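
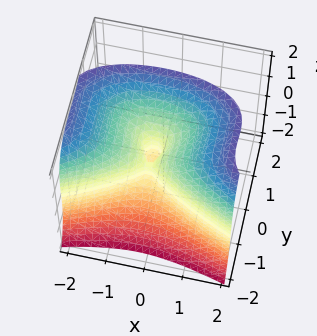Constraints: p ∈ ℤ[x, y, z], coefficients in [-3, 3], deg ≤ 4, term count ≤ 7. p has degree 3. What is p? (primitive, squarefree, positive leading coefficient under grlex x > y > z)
First, degree: a generic line meets the surface in up to 3 points, so deg p = 3.
Then, against the integer gridlines: it meets the y-axis at y = 0 (among the integer gridlines); it meets the x-axis at x = 0 (among the integer gridlines).
Finally, matching integer coefficients to the picture gives p.

3*y^3 - z^3 + 2*x^2 + 2*y^2 + x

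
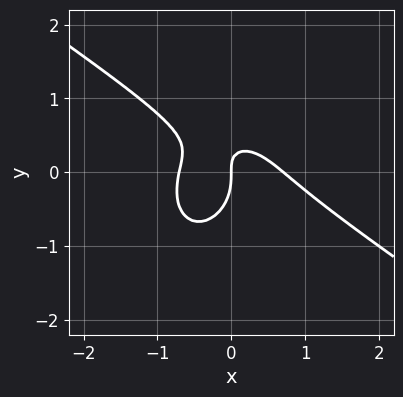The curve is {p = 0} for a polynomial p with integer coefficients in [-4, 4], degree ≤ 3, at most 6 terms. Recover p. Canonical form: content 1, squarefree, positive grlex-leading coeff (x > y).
deg p = 3.
From the visible intercepts: it crosses the x-axis at the gridline x = 0; it meets the y-axis at y = 0 (among the integer gridlines).
The integer polynomial consistent with all of this is the stated p.

2*x^3 + 2*x^2*y + 2*y^3 + 2*x*y - x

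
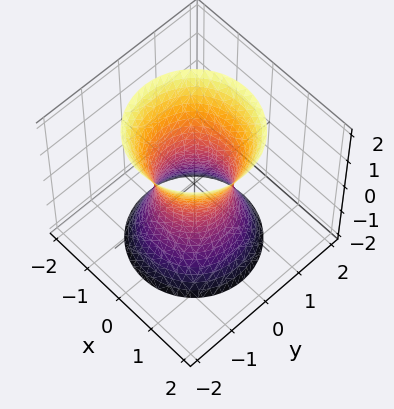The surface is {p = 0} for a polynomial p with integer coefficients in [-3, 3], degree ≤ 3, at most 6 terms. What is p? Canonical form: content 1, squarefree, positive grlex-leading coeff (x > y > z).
3*x^2 + 3*y^2 - z^2 - 2

1. The degree is 2 — an hourglass — one-sheet hyperboloid; a quadric.
2. Symmetries: it's symmetric under z → −z, forcing even powers of z; every cross-section ⟂ z is a circle, so x, y appear only via x² + y².
3. Against the integer gridlines: the surface avoids every integer z-axis point in the box; a circular section at z = 2 has radius between 1 and 2.
4. These observations pin down the coefficients.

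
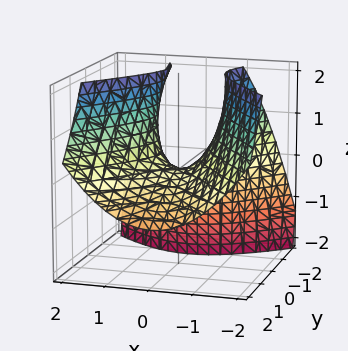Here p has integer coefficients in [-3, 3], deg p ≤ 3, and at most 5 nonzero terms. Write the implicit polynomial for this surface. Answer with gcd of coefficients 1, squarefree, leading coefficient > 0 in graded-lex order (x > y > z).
1. The degree is 2 — the shape is more complex than any degree-1 surface.
2. From the axis intercepts and sections: it meets the x-axis at x = 0 (among the integer gridlines); it crosses the z-axis at the gridline z = 0; it crosses the y-axis at the gridline y = 0.
3. Putting this together gives p.

3*x^2 - 2*y^2 - 3*y*z - 3*z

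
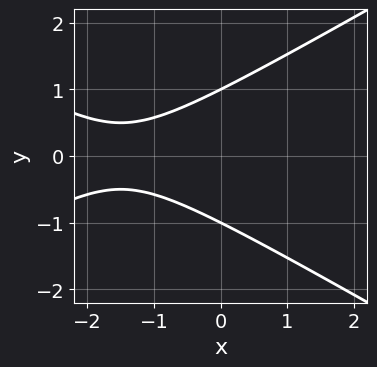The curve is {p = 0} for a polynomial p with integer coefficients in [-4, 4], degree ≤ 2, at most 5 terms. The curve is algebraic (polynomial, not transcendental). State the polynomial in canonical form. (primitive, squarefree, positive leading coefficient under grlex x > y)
x^2 - 3*y^2 + 3*x + 3

(a) Degree: a generic line meets the curve in up to 2 points, so deg p = 2.
(b) Symmetries: the y ↦ −y reflection is a symmetry, so y appears only in even powers.
(c) Observable constraints: it misses every integer gridline on the x-axis; the y-axis gridline crossings are at y ∈ {-1, 1}.
(d) These observations pin down the coefficients.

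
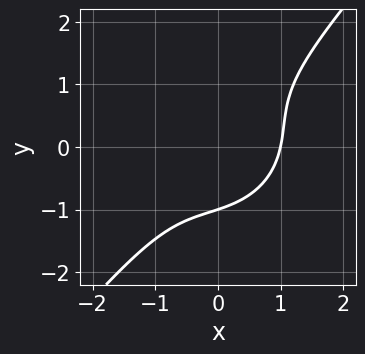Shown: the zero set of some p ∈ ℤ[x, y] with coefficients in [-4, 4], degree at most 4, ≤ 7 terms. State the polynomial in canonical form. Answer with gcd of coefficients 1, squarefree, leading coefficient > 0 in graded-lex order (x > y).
3*x^3 - 2*x^2*y + 3*x*y^2 - 3*y^3 - 3

1. deg p = 3. The shape is more complex than any degree-2 curve.
2. Reading off the gridlines: it crosses the x-axis at the gridline x = 1; it meets the y-axis at y = -1 (among the integer gridlines).
3. Solving for integer coefficients yields p as stated.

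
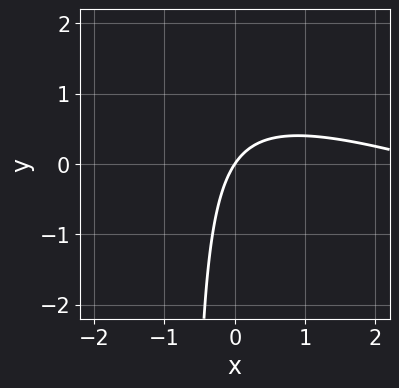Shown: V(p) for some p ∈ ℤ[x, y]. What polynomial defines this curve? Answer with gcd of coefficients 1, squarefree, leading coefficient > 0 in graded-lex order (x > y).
(a) Degree: no degree-1 curve has this shape, so deg p = 2.
(b) Observable constraints: it crosses the x-axis at the gridline x = 0; it meets the y-axis at y = 0 (among the integer gridlines).
(c) Together with the visible shape, these determine p as stated.

x^2 + 3*x*y - 3*x + 2*y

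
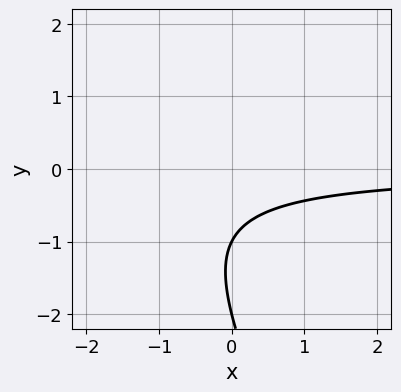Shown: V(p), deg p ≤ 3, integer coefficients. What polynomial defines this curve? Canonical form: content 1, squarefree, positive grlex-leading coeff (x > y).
First, the degree is 2 — a generic line meets the curve in up to 2 points.
Then, against the integer gridlines: the curve avoids every integer x-axis point in the box; among the integer gridlines, it crosses the y-axis at y ∈ {-2, -1}.
Finally, assembling these constraints gives the stated polynomial.

2*x*y + y^2 + 3*y + 2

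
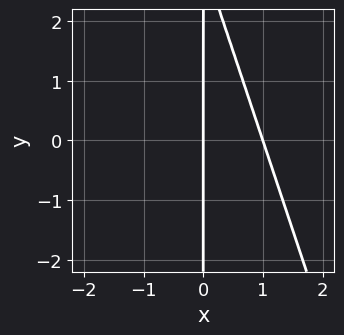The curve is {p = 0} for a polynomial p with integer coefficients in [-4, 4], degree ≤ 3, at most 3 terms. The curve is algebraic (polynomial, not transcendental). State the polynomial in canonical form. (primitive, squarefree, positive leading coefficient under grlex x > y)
(a) Degree: the shape is more complex than any degree-1 curve, so deg p = 2.
(b) Against the integer gridlines: among the integer gridlines, it crosses the x-axis at x ∈ {0, 1}; the visible y-axis segment lies entirely on the curve.
(c) Putting this together gives p.

3*x^2 + x*y - 3*x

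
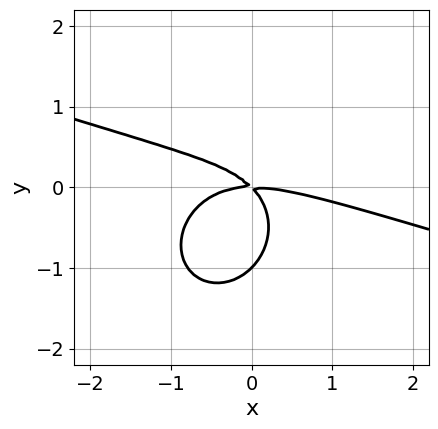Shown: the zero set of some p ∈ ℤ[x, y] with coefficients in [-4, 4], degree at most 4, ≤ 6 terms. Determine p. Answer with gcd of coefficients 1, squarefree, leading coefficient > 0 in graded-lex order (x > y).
First, degree: a generic line meets the curve in up to 3 points, so deg p = 3.
Next, from the visible intercepts: it meets the x-axis at x = 0 (among the integer gridlines); among the integer gridlines, it crosses the y-axis at y ∈ {-1, 0}.
Finally, solving for integer coefficients yields p as stated.

x^3 + 3*x^2*y + 3*y^3 + 3*x*y + 3*y^2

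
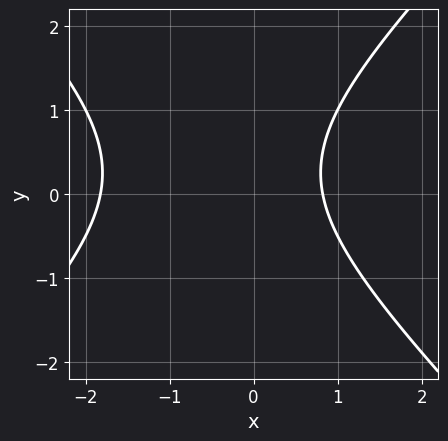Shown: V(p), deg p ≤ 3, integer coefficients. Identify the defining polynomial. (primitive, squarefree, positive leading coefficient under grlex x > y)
First, degree: no degree-1 curve has this shape, so deg p = 2.
Next, from the axis intercepts and sections: the curve avoids every integer y-axis point in the box.
Finally, assembling these constraints gives the stated polynomial.

2*x^2 - 2*y^2 + 2*x + y - 3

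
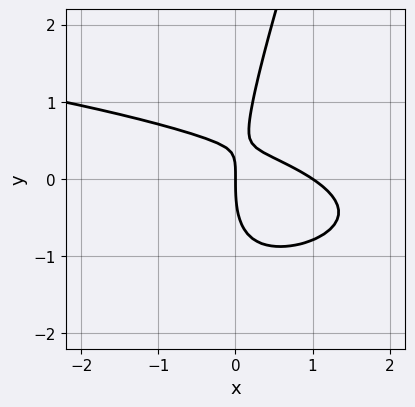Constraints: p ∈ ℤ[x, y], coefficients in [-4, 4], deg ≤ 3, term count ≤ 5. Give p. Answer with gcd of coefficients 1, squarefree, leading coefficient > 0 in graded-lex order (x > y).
1. Degree: no degree-2 curve has this shape, so deg p = 3.
2. Against the integer gridlines: one y-axis crossing is at y = 0; among the integer gridlines, it crosses the x-axis at x ∈ {0, 1}.
3. These observations pin down the coefficients.

3*x*y^2 - y^3 + 2*x^2 + 3*x*y - 2*x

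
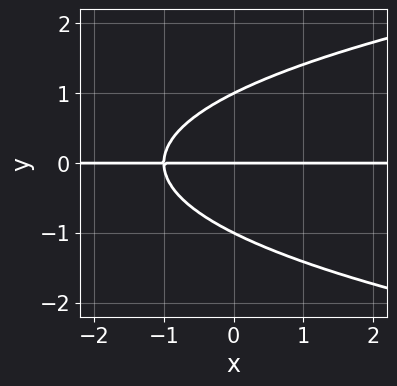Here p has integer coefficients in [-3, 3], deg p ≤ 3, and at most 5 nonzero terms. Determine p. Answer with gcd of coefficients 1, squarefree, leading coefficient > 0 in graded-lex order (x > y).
(a) The degree is 3 — a generic line meets the curve in up to 3 points.
(b) From the visible intercepts: the y-axis gridline crossings are at y ∈ {-1, 0, 1}; every point of the x-axis in the box is on the curve.
(c) Assembling these constraints gives the stated polynomial.

y^3 - x*y - y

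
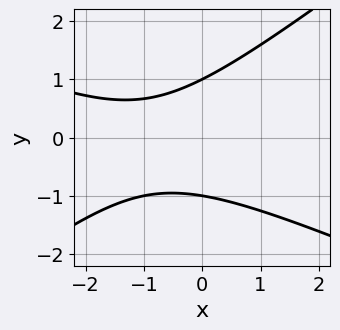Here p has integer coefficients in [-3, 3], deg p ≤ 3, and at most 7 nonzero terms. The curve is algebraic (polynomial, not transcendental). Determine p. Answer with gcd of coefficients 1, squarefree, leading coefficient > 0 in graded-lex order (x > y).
First, deg p = 2.
Then, against the integer gridlines: the y-axis gridline crossings are at y ∈ {-1, 1}; it misses every integer gridline on the x-axis.
Finally, these observations pin down the coefficients.

x^2 + x*y - 3*y^2 + 2*x + 3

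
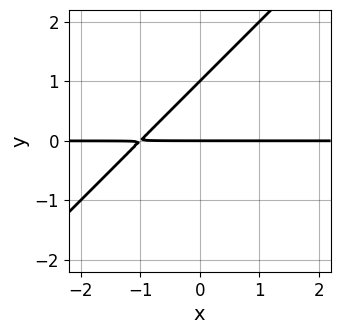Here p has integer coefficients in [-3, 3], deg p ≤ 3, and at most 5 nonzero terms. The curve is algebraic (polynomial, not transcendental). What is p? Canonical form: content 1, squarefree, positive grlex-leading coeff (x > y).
x*y - y^2 + y

(a) The degree is 2 — a generic line meets the curve in up to 2 points.
(b) From the visible intercepts: the visible x-axis segment lies entirely on the curve; the y-axis gridline crossings are at y ∈ {0, 1}.
(c) Matching integer coefficients to the picture gives p.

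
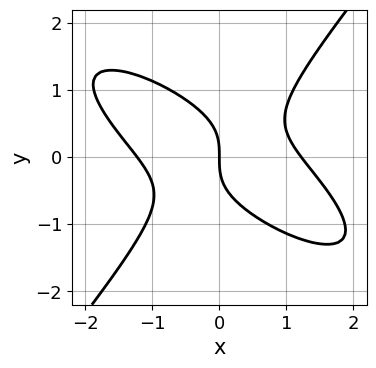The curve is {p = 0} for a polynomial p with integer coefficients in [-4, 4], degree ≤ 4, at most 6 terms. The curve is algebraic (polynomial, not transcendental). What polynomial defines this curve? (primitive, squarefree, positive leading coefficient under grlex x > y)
1. Degree: the shape is more complex than any degree-2 curve, so deg p = 3.
2. Observable constraints: one y-axis crossing is at y = 0; it meets the x-axis at x = 0 (among the integer gridlines).
3. The integer polynomial consistent with all of this is the stated p.

2*x^3 + 3*x^2*y - 3*y^3 - 3*x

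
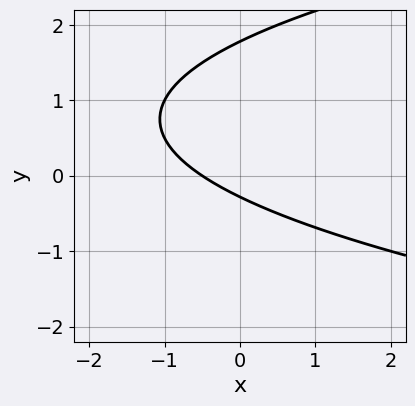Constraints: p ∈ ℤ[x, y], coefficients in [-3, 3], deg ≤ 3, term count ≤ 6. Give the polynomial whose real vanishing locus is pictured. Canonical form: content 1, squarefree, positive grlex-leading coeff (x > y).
2*y^2 - 2*x - 3*y - 1

1. Degree: no degree-1 curve has this shape, so deg p = 2.
2. Putting this together gives p.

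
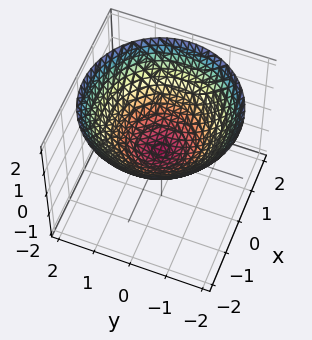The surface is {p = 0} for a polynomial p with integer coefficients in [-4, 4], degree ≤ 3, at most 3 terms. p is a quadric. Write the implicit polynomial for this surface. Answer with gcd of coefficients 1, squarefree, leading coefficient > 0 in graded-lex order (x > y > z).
x^2 + y^2 - 2*z

1. The degree is 2 — a paraboloid; a quadric.
2. Symmetry: the z-axis is an axis of rotation, so x and y enter only as x² + y².
3. Reading off the gridlines: one z-axis crossing is at z = 0; it meets the x-axis at x = 0 (among the integer gridlines).
4. Putting this together gives p.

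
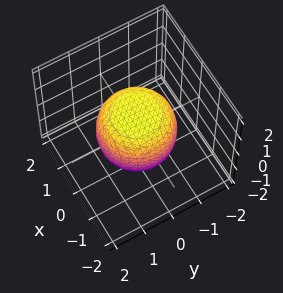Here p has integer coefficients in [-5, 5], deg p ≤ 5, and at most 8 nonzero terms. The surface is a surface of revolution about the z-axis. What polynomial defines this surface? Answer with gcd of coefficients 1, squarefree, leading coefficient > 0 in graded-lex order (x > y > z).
2*x^4 + 4*x^2*y^2 + 2*y^4 - x^2 - y^2 + 3*z^2 - 3

(a) Degree: a generic line meets the surface in up to 4 points, so deg p = 4.
(b) By symmetry, the surface is invariant under rotation about z: p = q(x² + y², z).
(c) Against the integer gridlines: the z-axis gridline crossings are at z ∈ {-1, 1}; a circular section at z = 0 has radius between 1 and 2.
(d) Putting this together gives p.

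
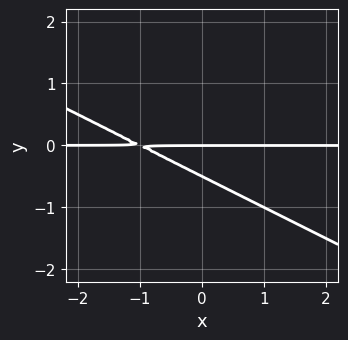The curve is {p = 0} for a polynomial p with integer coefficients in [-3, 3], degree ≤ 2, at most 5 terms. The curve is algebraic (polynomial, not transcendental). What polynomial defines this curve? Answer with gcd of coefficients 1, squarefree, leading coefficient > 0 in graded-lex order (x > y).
First, degree: the shape is more complex than any degree-1 curve, so deg p = 2.
Then, from the visible intercepts: every point of the x-axis in the box is on the curve; it meets the y-axis at y = 0 (among the integer gridlines).
Finally, the integer polynomial consistent with all of this is the stated p.

x*y + 2*y^2 + y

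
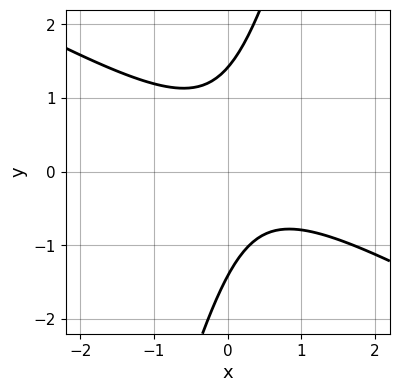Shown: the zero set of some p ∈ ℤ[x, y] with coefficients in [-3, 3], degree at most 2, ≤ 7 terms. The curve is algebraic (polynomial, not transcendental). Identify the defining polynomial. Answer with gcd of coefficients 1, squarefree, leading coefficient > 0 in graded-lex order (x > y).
(a) deg p = 2. A generic line meets the curve in up to 2 points.
(b) Against the integer gridlines: no x-intercept at any integer in the box.
(c) Fitting integer coefficients to these (and the overall shape) gives p.

2*x^2 + 3*x*y - y^2 - x + 2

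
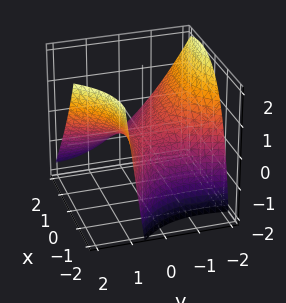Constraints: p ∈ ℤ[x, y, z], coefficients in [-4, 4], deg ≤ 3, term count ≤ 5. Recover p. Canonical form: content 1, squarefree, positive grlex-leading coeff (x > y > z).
x^2 + 2*x*y + x*z - y^2 + 3*z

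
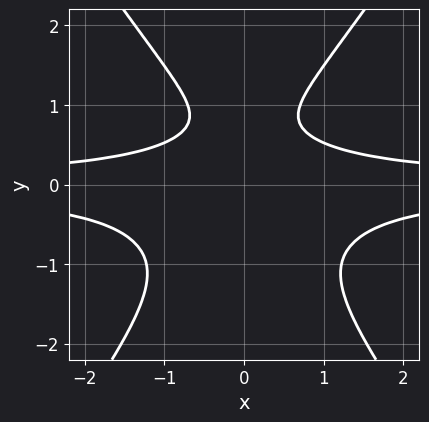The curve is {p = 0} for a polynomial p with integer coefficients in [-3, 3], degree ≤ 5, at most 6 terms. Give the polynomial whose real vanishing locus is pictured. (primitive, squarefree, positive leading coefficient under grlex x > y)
deg p = 4. A generic line meets the curve in up to 4 points.
Symmetries: the x ↦ −x reflection is a symmetry, so x appears only in even powers.
Reading off the gridlines: it misses every integer gridline on the x-axis; the curve avoids every integer y-axis point in the box.
Together with the visible shape, these determine p as stated.

2*x^2*y^2 - y^4 + y - 1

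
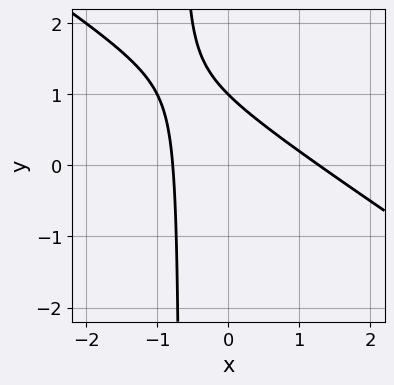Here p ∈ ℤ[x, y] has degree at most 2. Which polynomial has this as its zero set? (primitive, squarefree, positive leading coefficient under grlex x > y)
1. deg p = 2. A generic line meets the curve in up to 2 points.
2. Observable constraints: it crosses the y-axis at the gridline y = 1.
3. Matching integer coefficients to the picture gives p.

2*x^2 + 3*x*y - x + 2*y - 2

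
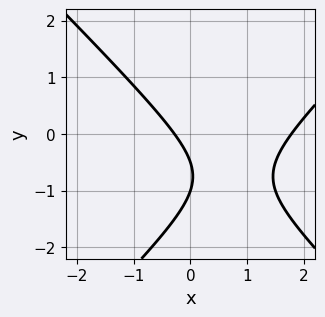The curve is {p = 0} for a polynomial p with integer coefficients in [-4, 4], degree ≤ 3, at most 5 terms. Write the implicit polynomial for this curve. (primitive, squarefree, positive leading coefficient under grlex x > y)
Degree: a generic line meets the curve in up to 2 points, so deg p = 2.
From the visible intercepts: one y-axis crossing is at y = -1.
Putting this together gives p.

2*x^2 - 2*y^2 - 3*x - 3*y - 1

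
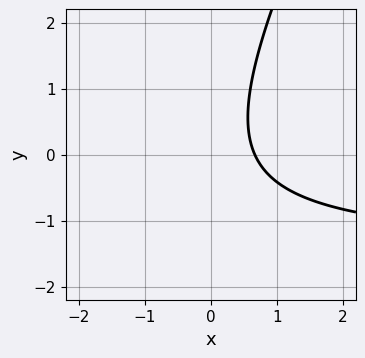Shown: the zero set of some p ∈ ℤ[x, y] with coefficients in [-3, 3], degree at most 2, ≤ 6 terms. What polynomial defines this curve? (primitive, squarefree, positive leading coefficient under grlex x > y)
2*x*y - y^2 + 3*x - 2

Degree: a generic line meets the curve in up to 2 points, so deg p = 2.
Observable constraints: the curve avoids every integer y-axis point in the box.
Matching integer coefficients to the picture gives p.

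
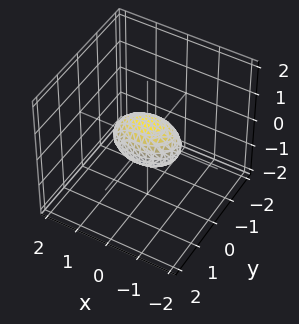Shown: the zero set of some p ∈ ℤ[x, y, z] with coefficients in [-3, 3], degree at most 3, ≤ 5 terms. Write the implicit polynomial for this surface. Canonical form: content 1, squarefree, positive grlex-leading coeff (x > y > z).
Degree: a closed, bounded, convex surface; a quadric, so deg p = 2.
Symmetries: the y ↦ −y reflection is a symmetry, so y appears only in even powers; the x ↦ −x reflection is a symmetry, so x appears only in even powers; it's symmetric under z → −z, forcing even powers of z.
Checking where it meets the axes: among the integer gridlines, it crosses the x-axis at x ∈ {-1, 1}.
Matching integer coefficients to the picture gives p.

x^2 + 2*y^2 + 2*z^2 - 1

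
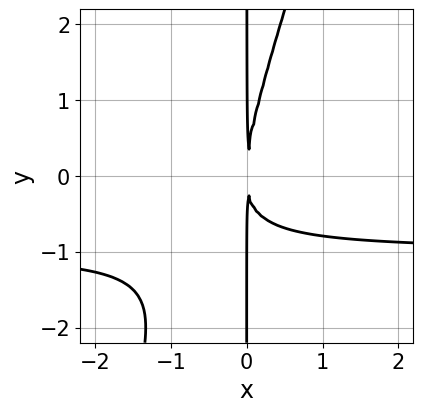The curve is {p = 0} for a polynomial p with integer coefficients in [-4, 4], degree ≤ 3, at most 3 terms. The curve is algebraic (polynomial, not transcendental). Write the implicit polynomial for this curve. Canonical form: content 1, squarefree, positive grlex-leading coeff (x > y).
3*x^2*y - x*y^2 + 3*x^2

(a) The degree is 3 — no degree-2 curve has this shape.
(b) From the axis intercepts and sections: every point of the y-axis in the box is on the curve.
(c) Fitting integer coefficients to these (and the overall shape) gives p.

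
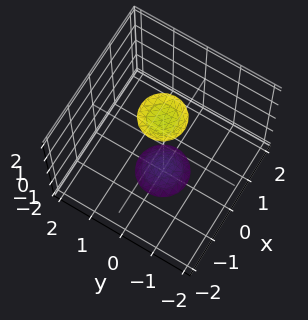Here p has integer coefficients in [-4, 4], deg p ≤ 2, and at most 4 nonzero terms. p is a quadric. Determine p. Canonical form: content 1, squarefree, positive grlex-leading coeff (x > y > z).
3*x^2 + 3*y^2 - z^2 + 3

The picture has 2 separate pieces.
Degree: two sheets facing apart; a quadric, so deg p = 2.
Symmetry: the z-axis is an axis of rotation, so x and y enter only as x² + y²; the z ↦ −z reflection is a symmetry, so z appears only in even powers.
From the axis intercepts and sections: a circular section at z = 2 has radius between 0 and 1; the surface avoids every integer y-axis point in the box; no x-intercept at any integer in the box.
Putting this together gives p.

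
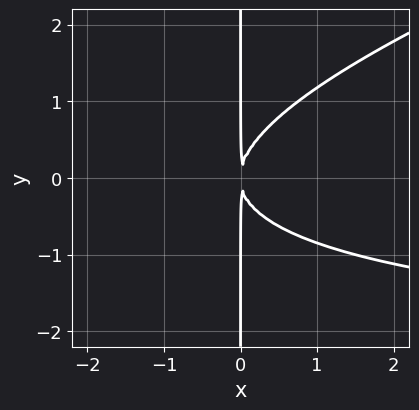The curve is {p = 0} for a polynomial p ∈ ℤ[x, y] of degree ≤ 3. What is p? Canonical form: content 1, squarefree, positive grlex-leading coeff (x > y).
1. deg p = 3. A generic line meets the curve in up to 3 points.
2. Reading off the gridlines: every point of the y-axis in the box is on the curve.
3. Together with the visible shape, these determine p as stated.

x^2*y - 3*x*y^2 + 3*x^2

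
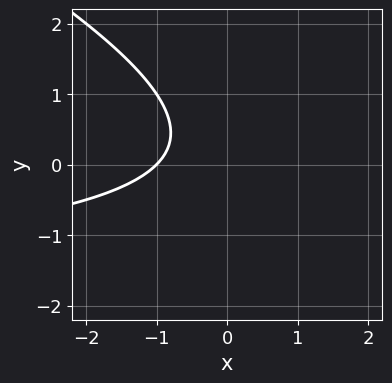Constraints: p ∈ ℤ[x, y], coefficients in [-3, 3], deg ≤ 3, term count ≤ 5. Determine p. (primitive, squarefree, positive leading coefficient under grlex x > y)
deg p = 2. No degree-1 curve has this shape.
Against the integer gridlines: the curve avoids every integer y-axis point in the box; it meets the x-axis at x = -1 (among the integer gridlines).
Solving for integer coefficients yields p as stated.

x*y + 2*y^2 + 2*x - y + 2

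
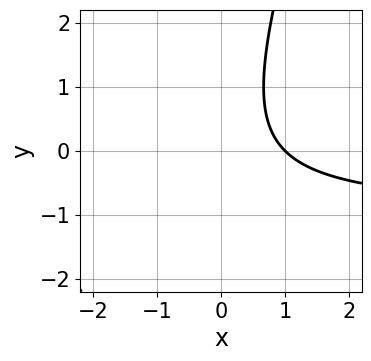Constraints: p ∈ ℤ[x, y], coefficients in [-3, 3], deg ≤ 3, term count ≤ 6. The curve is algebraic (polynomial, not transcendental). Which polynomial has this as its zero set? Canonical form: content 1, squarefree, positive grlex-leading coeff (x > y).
deg p = 2. A generic line meets the curve in up to 2 points.
Observable constraints: it misses every integer gridline on the y-axis; it meets the x-axis at x = 1 (among the integer gridlines).
Matching integer coefficients to the picture gives p.

3*x*y - y^2 + 3*x - 3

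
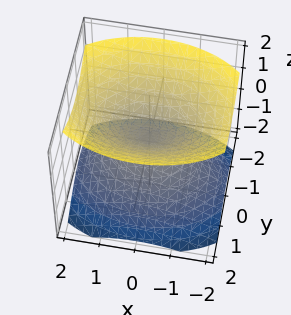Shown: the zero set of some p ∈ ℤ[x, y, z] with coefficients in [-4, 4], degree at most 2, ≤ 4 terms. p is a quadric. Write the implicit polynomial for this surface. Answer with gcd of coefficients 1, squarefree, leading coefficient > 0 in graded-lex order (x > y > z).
x^2 + 2*y^2 - 2*z^2

First, I count 2 distinct pieces. Treating them together as one polynomial.
Next, the degree is 2 — two nappes meeting at a single point; a quadric.
Next, symmetries: the x ↦ −x reflection is a symmetry, so x appears only in even powers; it's symmetric under y → −y, forcing even powers of y; it's symmetric under z → −z, forcing even powers of z.
Then, from the axis intercepts and sections: it meets the z-axis at z = 0 (among the integer gridlines); one x-axis crossing is at x = 0.
Finally, solving for integer coefficients yields p as stated.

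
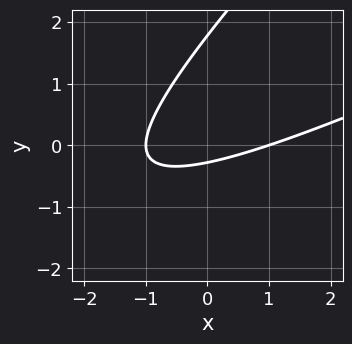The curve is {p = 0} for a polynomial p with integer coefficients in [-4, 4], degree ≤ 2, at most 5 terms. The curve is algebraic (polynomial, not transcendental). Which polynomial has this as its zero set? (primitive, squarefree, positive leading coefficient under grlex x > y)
x^2 - 3*x*y + 2*y^2 - 3*y - 1

(a) deg p = 2.
(b) Against the integer gridlines: among the integer gridlines, it crosses the x-axis at x ∈ {-1, 1}.
(c) The integer polynomial consistent with all of this is the stated p.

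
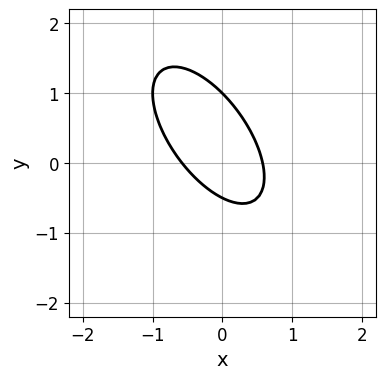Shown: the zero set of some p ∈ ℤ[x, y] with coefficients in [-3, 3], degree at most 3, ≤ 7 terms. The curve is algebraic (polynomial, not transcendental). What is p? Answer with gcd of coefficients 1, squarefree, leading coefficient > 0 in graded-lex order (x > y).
1. deg p = 2. No degree-1 curve has this shape.
2. From the axis intercepts and sections: it crosses the y-axis at the gridline y = 1.
3. The integer polynomial consistent with all of this is the stated p.

3*x^2 + 3*x*y + 2*y^2 - y - 1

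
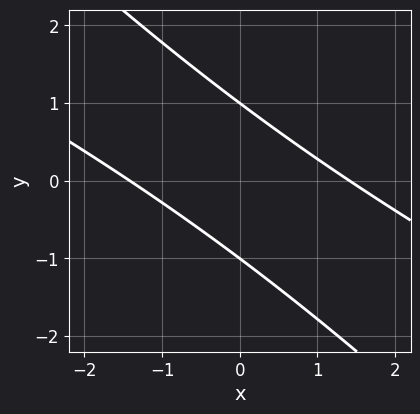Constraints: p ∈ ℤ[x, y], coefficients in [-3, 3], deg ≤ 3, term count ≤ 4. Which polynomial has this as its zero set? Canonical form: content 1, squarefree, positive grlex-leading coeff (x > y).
x^2 + 3*x*y + 2*y^2 - 2

First, degree: the shape is more complex than any degree-1 curve, so deg p = 2.
Next, observable constraints: among the integer gridlines, it crosses the y-axis at y ∈ {-1, 1}.
Finally, putting this together gives p.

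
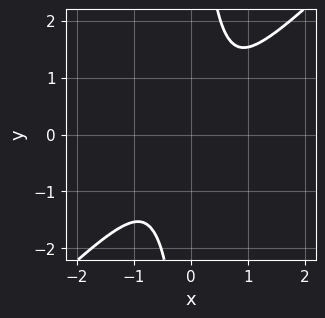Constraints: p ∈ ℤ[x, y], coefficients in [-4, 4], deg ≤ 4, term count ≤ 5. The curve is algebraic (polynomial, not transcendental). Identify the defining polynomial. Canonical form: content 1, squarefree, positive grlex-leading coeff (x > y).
x^4 + x^3*y - 2*x*y^3 + 2*y^2

First, degree: a generic line meets the curve in up to 4 points, so deg p = 4.
Finally, the integer polynomial consistent with all of this is the stated p.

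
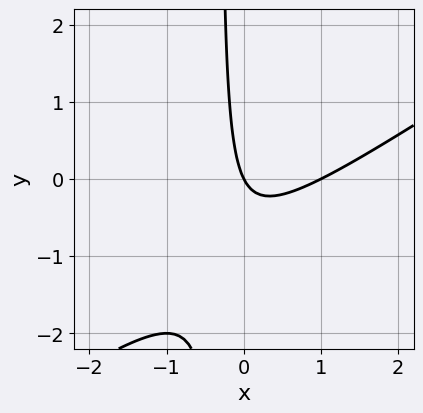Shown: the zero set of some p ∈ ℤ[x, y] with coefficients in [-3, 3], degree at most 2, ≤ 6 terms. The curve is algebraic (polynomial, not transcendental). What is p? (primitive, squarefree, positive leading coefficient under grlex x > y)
Degree: the shape is more complex than any degree-1 curve, so deg p = 2.
Reading off the gridlines: among the integer gridlines, it crosses the x-axis at x ∈ {0, 1}; it crosses the y-axis at the gridline y = 0.
Solving for integer coefficients yields p as stated.

2*x^2 - 3*x*y - 2*x - y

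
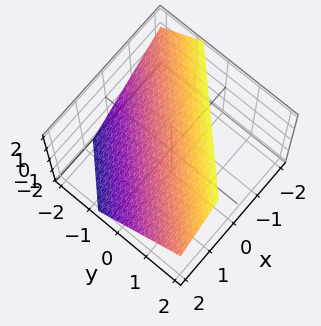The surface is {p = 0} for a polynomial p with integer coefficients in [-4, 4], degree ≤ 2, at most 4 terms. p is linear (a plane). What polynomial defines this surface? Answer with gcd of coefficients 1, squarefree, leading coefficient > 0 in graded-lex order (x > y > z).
3*x - 3*y + 3*z - 2

deg p = 1. Every cross-section is a straight line — this is a plane.
Matching integer coefficients to the picture gives p.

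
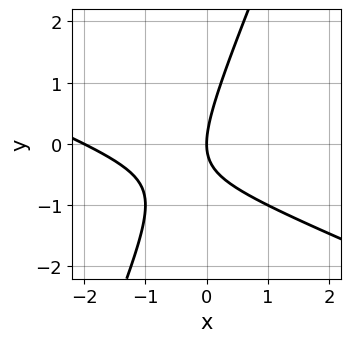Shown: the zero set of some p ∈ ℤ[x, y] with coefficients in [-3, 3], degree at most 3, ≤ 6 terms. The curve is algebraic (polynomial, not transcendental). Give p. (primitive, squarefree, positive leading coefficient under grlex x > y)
x^2 + 2*x*y - y^2 + 2*x

(a) The degree is 2 — the shape is more complex than any degree-1 curve.
(b) Checking where it meets the axes: it meets the y-axis at y = 0 (among the integer gridlines); among the integer gridlines, it crosses the x-axis at x ∈ {-2, 0}.
(c) Putting this together gives p.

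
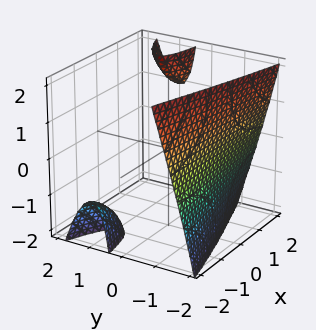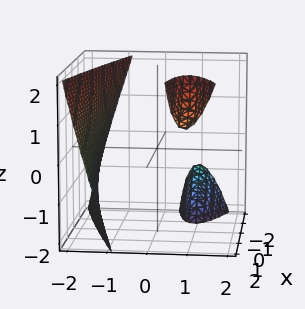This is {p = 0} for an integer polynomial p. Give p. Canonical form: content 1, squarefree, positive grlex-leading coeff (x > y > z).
1. The picture has 3 separate pieces.
2. Degree: no degree-2 surface has this shape, so deg p = 3.
3. Against the integer gridlines: the surface avoids every integer x-axis point in the box; no z-intercept at any integer in the box.
4. Fitting integer coefficients to these (and the overall shape) gives p.

x*y*z - 2*y^3 + 3*y - 3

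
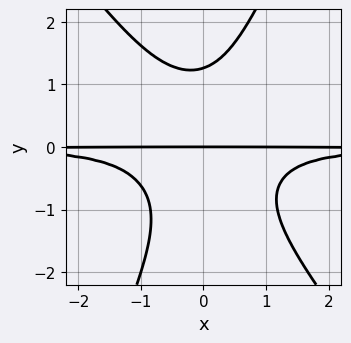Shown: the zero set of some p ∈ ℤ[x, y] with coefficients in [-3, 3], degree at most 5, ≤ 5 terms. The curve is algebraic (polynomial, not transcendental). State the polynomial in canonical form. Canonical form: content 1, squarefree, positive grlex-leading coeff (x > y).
3*x^2*y^2 + x*y^3 - y^4 + 2*y

1. deg p = 4.
2. Checking where it meets the axes: it crosses the y-axis at the gridline y = 0; the visible x-axis segment lies entirely on the curve.
3. Together with the visible shape, these determine p as stated.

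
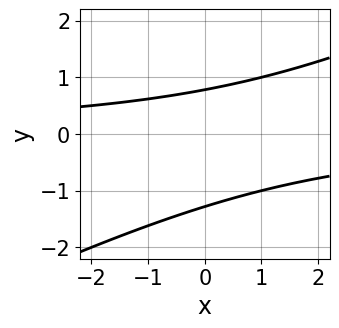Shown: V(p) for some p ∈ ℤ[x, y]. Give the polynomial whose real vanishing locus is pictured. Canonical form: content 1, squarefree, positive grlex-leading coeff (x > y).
x*y - 2*y^2 - y + 2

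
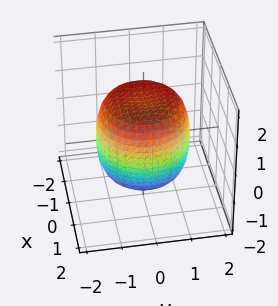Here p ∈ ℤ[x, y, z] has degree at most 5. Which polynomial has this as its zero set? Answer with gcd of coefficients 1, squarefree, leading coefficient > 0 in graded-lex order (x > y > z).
2*x^4 + 4*x^2*y^2 + 2*y^4 - 2*x^2 - 2*y^2 + 2*z^2 - 3

First, degree: no degree-3 surface has this shape, so deg p = 4.
Then, symmetries: the z-axis is an axis of rotation, so x and y enter only as x² + y².
Then, checking where it meets the axes: a circular section at z = 0 has radius between 1 and 2.
Finally, these observations pin down the coefficients.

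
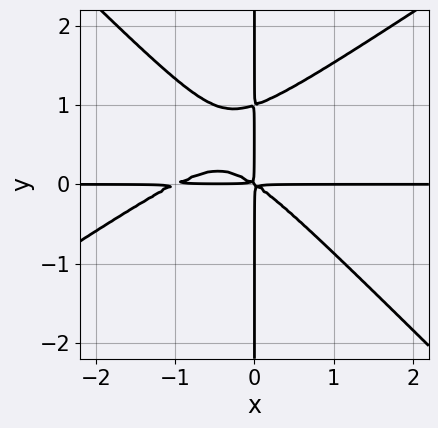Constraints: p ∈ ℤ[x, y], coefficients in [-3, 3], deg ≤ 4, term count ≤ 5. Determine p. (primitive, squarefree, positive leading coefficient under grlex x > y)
1. deg p = 4. The shape is more complex than any degree-3 curve.
2. From the visible intercepts: every point of the x-axis in the box is on the curve; every point of the y-axis in the box is on the curve.
3. Solving for integer coefficients yields p as stated.

2*x^3*y - x^2*y^2 - 3*x*y^3 + 2*x^2*y + 3*x*y^2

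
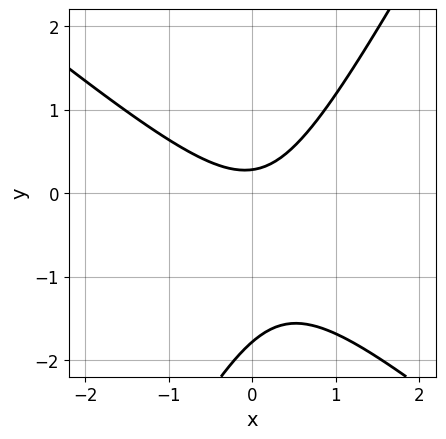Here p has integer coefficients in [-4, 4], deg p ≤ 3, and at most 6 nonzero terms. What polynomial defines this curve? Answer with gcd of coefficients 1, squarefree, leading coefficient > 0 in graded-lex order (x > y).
3*x^2 + 2*x*y - 2*y^2 - 3*y + 1

First, degree: the shape is more complex than any degree-1 curve, so deg p = 2.
Then, from the axis intercepts and sections: the curve avoids every integer x-axis point in the box.
Finally, assembling these constraints gives the stated polynomial.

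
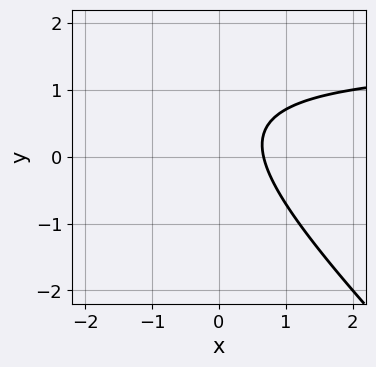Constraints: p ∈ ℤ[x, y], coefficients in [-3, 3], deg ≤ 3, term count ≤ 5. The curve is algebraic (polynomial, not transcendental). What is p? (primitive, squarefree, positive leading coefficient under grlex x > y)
First, the degree is 2 — the shape is more complex than any degree-1 curve.
Next, checking where it meets the axes: the curve avoids every integer y-axis point in the box.
Finally, the integer polynomial consistent with all of this is the stated p.

2*x*y + 2*y^2 - 3*x - 2*y + 2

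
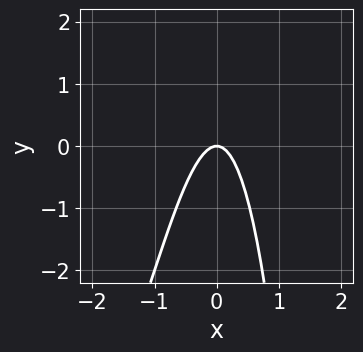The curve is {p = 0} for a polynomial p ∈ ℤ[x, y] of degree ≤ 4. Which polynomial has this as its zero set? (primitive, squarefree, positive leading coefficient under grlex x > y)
x^3 + 3*x^2 + y

deg p = 3. The shape is more complex than any degree-2 curve.
From the axis intercepts and sections: one y-axis crossing is at y = 0; it crosses the x-axis at the gridline x = 0.
These observations pin down the coefficients.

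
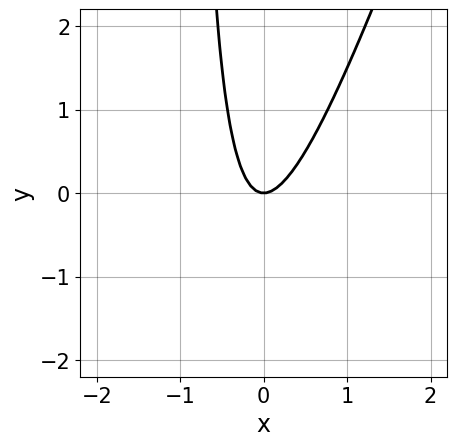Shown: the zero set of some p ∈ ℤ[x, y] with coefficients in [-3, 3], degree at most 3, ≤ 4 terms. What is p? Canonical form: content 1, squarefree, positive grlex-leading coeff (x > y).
1. deg p = 2. The shape is more complex than any degree-1 curve.
2. Against the integer gridlines: one x-axis crossing is at x = 0; one y-axis crossing is at y = 0.
3. The integer polynomial consistent with all of this is the stated p.

3*x^2 - x*y - y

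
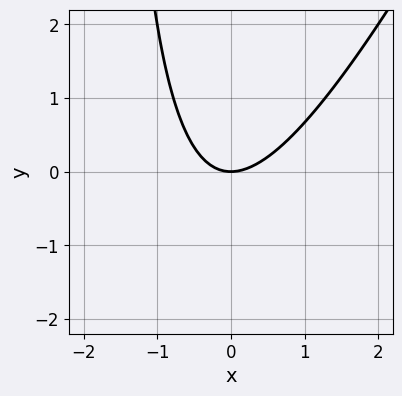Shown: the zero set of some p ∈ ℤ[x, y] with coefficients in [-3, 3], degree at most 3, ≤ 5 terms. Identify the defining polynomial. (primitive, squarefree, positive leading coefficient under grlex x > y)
(a) Degree: the shape is more complex than any degree-1 curve, so deg p = 2.
(b) Against the integer gridlines: it crosses the x-axis at the gridline x = 0; one y-axis crossing is at y = 0.
(c) Assembling these constraints gives the stated polynomial.

2*x^2 - x*y - 2*y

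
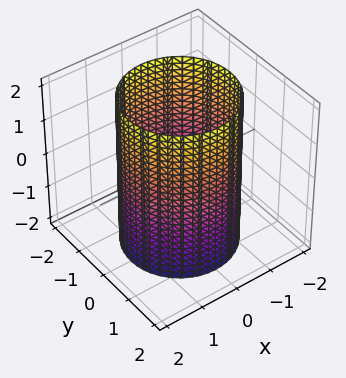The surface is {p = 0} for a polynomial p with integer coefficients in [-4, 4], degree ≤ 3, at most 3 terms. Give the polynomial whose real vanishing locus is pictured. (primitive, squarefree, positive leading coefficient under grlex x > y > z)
x^2 + y^2 - 2

Degree: a cylinder; a quadric, so deg p = 2.
Symmetries: rotational symmetry about the z-axis ⇒ p depends on x, y only through x² + y²; mirror symmetry z ↦ −z ⇒ only even powers of z.
Observable constraints: it misses every integer gridline on the z-axis; a circular section at z = 2 has radius between 1 and 2.
Solving for integer coefficients yields p as stated.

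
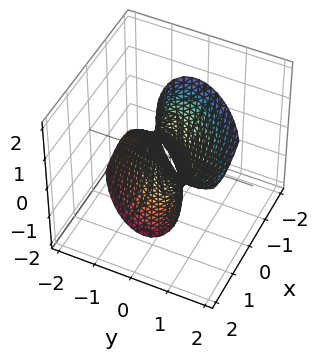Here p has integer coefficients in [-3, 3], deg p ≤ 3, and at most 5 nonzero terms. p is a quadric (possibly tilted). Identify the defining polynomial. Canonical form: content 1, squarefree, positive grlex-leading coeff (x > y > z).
Degree: no degree-1 surface has this shape, so deg p = 2.
Checking where it meets the axes: no z-intercept at any integer in the box.
Matching integer coefficients to the picture gives p.

2*x^2 - 3*x*y + 3*y^2 - 2*y*z - 1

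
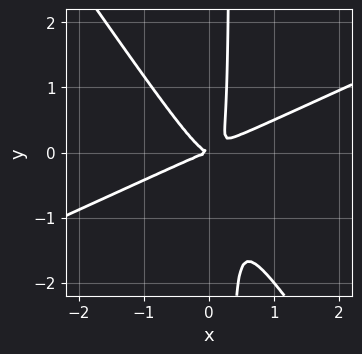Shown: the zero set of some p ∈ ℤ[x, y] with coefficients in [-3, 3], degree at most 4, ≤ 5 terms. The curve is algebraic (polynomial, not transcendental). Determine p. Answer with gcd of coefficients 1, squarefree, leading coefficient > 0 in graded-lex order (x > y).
2*x^3 - 3*x^2*y - 3*x*y^2 + y^2

1. Degree: no degree-2 curve has this shape, so deg p = 3.
2. Checking where it meets the axes: it meets the y-axis at y = 0 (among the integer gridlines); it meets the x-axis at x = 0 (among the integer gridlines).
3. Matching integer coefficients to the picture gives p.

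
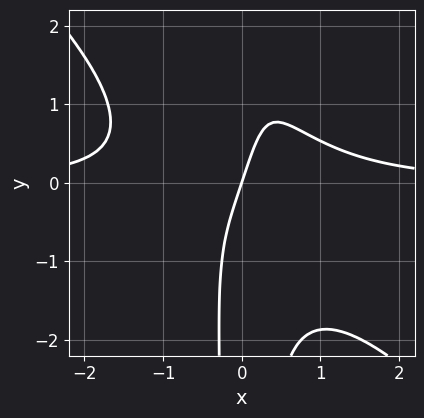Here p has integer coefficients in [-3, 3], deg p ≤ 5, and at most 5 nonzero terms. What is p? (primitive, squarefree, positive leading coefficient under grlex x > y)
(a) The degree is 4 — a generic line meets the curve in up to 4 points.
(b) Checking where it meets the axes: one y-axis crossing is at y = 0; it crosses the x-axis at the gridline x = 0.
(c) Solving for integer coefficients yields p as stated.

3*x^3*y + 3*x^2*y^2 - 3*x + y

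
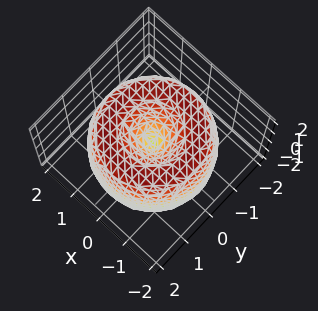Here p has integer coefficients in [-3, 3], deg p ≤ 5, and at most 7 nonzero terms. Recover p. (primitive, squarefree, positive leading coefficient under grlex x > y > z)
1. Degree: the shape is more complex than any degree-3 surface, so deg p = 4.
2. By symmetry, every cross-section ⟂ z is a circle, so x, y appear only via x² + y².
3. Checking where it meets the axes: it crosses the x-axis at the gridline x = 0; a circular section at z = -1 has radius between 0 and 1; it crosses the z-axis at the gridline z = 0.
4. Matching integer coefficients to the picture gives p.

x^4 + 2*x^2*y^2 + y^4 - 3*x^2 - 3*y^2 + z^2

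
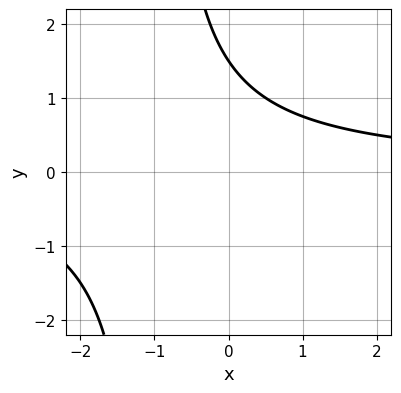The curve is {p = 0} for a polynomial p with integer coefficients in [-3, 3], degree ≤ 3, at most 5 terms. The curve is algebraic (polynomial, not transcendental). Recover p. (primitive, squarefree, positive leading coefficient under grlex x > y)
(a) deg p = 2. The shape is more complex than any degree-1 curve.
(b) Observable constraints: the curve avoids every integer x-axis point in the box.
(c) Fitting integer coefficients to these (and the overall shape) gives p.

2*x*y + 2*y - 3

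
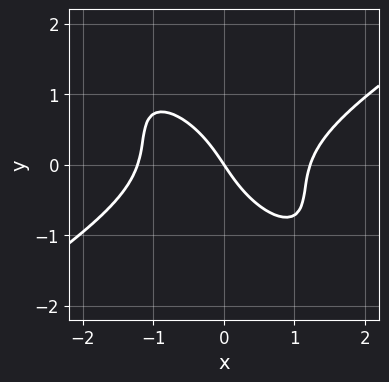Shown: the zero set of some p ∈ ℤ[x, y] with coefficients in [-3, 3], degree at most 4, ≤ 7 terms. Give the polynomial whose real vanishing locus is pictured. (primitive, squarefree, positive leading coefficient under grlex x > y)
1. Degree: no degree-2 curve has this shape, so deg p = 3.
2. Against the integer gridlines: one x-axis crossing is at x = 0; it meets the y-axis at y = 0 (among the integer gridlines).
3. Solving for integer coefficients yields p as stated.

2*x^3 - 3*x*y^2 - 3*y^3 - 3*x - 2*y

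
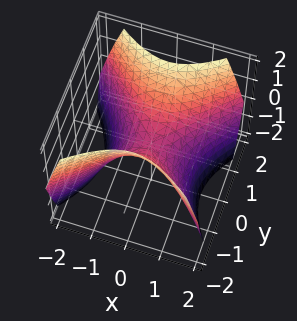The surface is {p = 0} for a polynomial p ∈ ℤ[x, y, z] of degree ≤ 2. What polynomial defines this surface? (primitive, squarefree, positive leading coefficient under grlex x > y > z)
1. The degree is 2 — a hyperbolic paraboloid; a quadric.
2. Symmetries: the y ↦ −y reflection is a symmetry, so y appears only in even powers; mirror symmetry x ↦ −x ⇒ only even powers of x.
3. From the axis intercepts and sections: one x-axis crossing is at x = 0; one y-axis crossing is at y = 0; one z-axis crossing is at z = 0.
4. Assembling these constraints gives the stated polynomial.

x^2 - y^2 + z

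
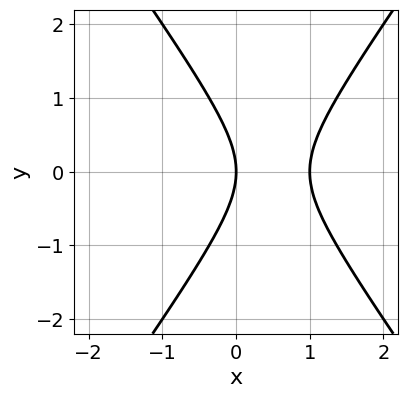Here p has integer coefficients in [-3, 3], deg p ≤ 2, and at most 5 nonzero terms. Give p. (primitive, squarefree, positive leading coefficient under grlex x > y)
2*x^2 - y^2 - 2*x

First, the degree is 2 — no degree-1 curve has this shape.
Then, symmetries: it's symmetric under y → −y, forcing even powers of y.
Next, from the axis intercepts and sections: one y-axis crossing is at y = 0; the x-axis gridline crossings are at x ∈ {0, 1}.
Finally, the integer polynomial consistent with all of this is the stated p.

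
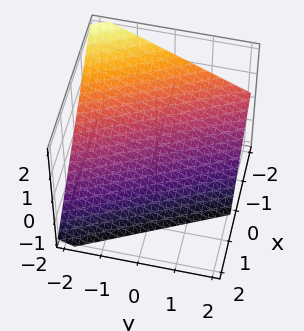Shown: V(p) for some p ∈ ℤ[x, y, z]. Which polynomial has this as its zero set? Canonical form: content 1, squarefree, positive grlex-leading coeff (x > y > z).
Degree: the surface is flat (a plane), so deg p = 1.
Against the integer gridlines: it meets the x-axis at x = -1 (among the integer gridlines); it meets the y-axis at y = -2 (among the integer gridlines); it crosses the z-axis at the gridline z = -1.
Solving for integer coefficients yields p as stated.

2*x + y + 2*z + 2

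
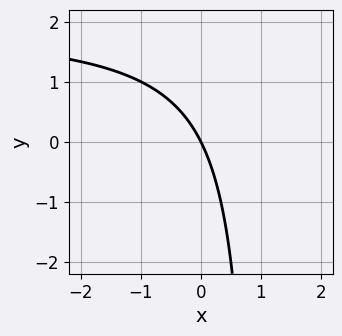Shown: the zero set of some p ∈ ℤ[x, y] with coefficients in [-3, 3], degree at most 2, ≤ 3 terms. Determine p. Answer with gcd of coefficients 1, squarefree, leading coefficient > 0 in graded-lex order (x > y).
First, deg p = 2. The shape is more complex than any degree-1 curve.
Then, from the visible intercepts: one x-axis crossing is at x = 0; one y-axis crossing is at y = 0.
Finally, these observations pin down the coefficients.

x*y - 2*x - y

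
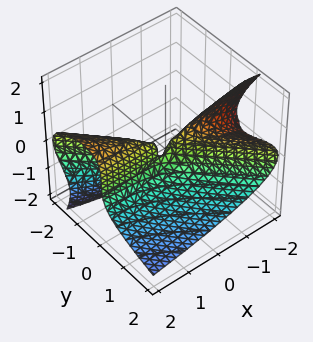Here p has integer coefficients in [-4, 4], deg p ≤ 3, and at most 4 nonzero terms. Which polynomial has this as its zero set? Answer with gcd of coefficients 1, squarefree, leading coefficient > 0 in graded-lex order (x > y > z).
3*y*z^2 - 2*z^3 - 3*x*y - 3*y^2

1. Degree: no degree-2 surface has this shape, so deg p = 3.
2. Observable constraints: the visible x-axis segment lies entirely on the surface; one y-axis crossing is at y = 0; one z-axis crossing is at z = 0.
3. Matching integer coefficients to the picture gives p.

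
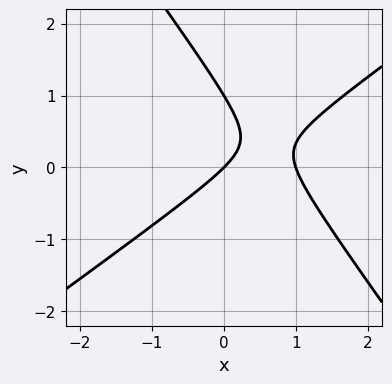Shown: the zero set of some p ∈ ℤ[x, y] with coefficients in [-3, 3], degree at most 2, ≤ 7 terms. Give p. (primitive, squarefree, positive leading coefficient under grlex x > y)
3*x^2 - 2*x*y - 3*y^2 - 3*x + 3*y

(a) The degree is 2 — the shape is more complex than any degree-1 curve.
(b) From the visible intercepts: the y-axis gridline crossings are at y ∈ {0, 1}; the x-axis gridline crossings are at x ∈ {0, 1}.
(c) These observations pin down the coefficients.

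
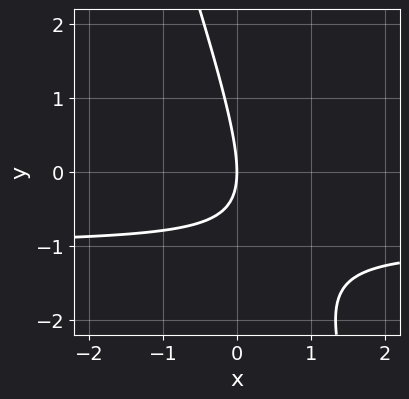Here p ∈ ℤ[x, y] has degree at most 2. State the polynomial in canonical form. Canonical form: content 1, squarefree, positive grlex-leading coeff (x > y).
First, degree: a generic line meets the curve in up to 2 points, so deg p = 2.
Next, checking where it meets the axes: it crosses the x-axis at the gridline x = 0; it meets the y-axis at y = 0 (among the integer gridlines).
Finally, putting this together gives p.

3*x*y + y^2 + 3*x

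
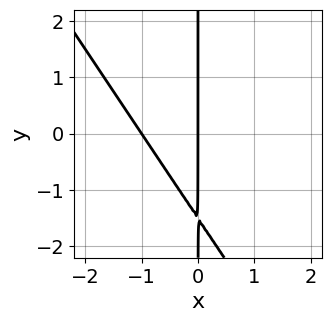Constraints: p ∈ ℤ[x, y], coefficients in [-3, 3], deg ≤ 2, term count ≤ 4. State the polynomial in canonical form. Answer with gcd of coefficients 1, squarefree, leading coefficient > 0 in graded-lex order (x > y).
3*x^2 + 2*x*y + 3*x

First, the degree is 2 — a generic line meets the curve in up to 2 points.
Then, from the axis intercepts and sections: the x-axis gridline crossings are at x ∈ {-1, 0}; every point of the y-axis in the box is on the curve.
Finally, fitting integer coefficients to these (and the overall shape) gives p.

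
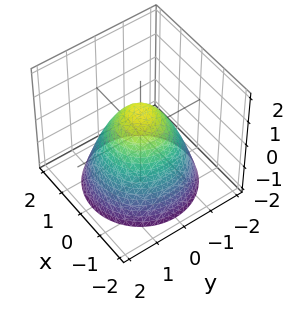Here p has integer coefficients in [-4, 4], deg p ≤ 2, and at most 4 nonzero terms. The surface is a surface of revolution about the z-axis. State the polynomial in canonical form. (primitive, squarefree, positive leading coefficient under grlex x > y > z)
Degree: no degree-1 surface has this shape, so deg p = 2.
By symmetry, every cross-section ⟂ z is a circle, so x, y appear only via x² + y².
Against the integer gridlines: the x-axis gridline crossings are at x ∈ {-1, 1}; a circular section at z = -1 has radius between 1 and 2.
Together with the visible shape, these determine p as stated. Check: (0, -1, 0) on the y-axis lies on the surface, and p(0, -1, 0) = 0. ✓

x^2 + y^2 + z - 1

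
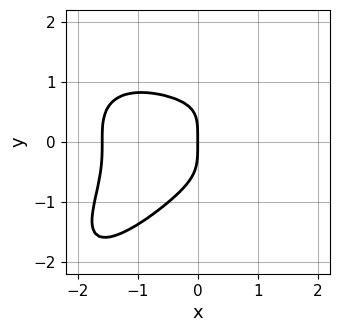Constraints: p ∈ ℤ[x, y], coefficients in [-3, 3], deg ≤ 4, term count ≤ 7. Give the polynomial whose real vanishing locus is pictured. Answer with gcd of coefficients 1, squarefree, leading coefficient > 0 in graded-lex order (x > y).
2*x^4 - 3*x*y^3 + 3*y^4 + 2*x^3 + 3*x

First, degree: no degree-3 curve has this shape, so deg p = 4.
Next, from the visible intercepts: it crosses the y-axis at the gridline y = 0; one x-axis crossing is at x = 0.
Finally, solving for integer coefficients yields p as stated.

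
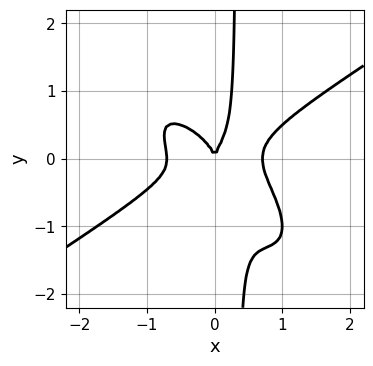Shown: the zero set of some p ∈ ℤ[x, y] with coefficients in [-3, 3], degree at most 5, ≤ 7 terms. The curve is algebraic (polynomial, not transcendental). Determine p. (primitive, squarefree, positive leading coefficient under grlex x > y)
The degree is 4 — no degree-3 curve has this shape.
From the visible intercepts: one y-axis crossing is at y = 0; it crosses the x-axis at the gridline x = 0.
Putting this together gives p.

2*x^4 - 3*x^2*y^2 - 3*x*y^3 + y^3 - x^2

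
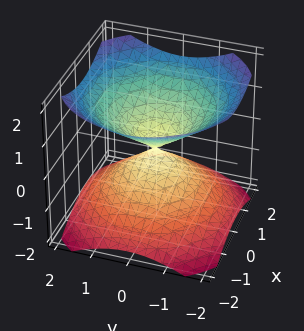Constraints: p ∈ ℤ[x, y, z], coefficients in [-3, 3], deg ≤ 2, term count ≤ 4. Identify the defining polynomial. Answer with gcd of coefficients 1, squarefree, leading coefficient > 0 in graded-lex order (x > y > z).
(a) I count 2 distinct pieces. They look like related sheets of one shape, so recover p as a whole.
(b) The degree is 2 — two nappes meeting at a single point; a quadric.
(c) By symmetry, the z-axis is an axis of rotation, so x and y enter only as x² + y²; it's symmetric under z → −z, forcing even powers of z.
(d) Observable constraints: it crosses the y-axis at the gridline y = 0; a circular section at z = -1 has radius between 1 and 2.
(e) Putting this together gives p.

2*x^2 + 2*y^2 - 3*z^2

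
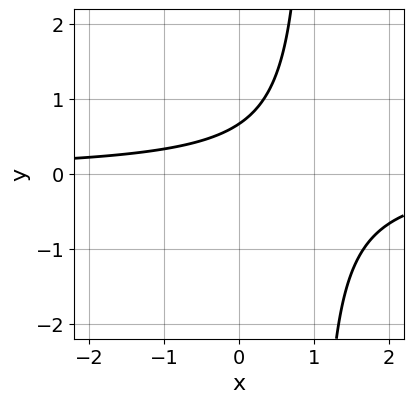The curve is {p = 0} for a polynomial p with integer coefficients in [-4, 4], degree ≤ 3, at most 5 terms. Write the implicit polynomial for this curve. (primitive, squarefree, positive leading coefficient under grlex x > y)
3*x*y - 3*y + 2

1. deg p = 2. No degree-1 curve has this shape.
2. From the axis intercepts and sections: the curve avoids every integer x-axis point in the box.
3. Putting this together gives p.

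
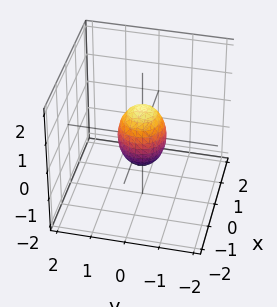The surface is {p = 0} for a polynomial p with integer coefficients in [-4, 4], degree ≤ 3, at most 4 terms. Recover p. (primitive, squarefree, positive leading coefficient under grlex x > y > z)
First, degree: a closed, bounded, convex surface; a quadric, so deg p = 2.
Next, symmetries: it's symmetric under z → −z, forcing even powers of z; every cross-section ⟂ z is a circle, so x, y appear only via x² + y².
Then, checking where it meets the axes: among the integer gridlines, it crosses the z-axis at z ∈ {-1, 1}; a circular section at z = 0 has radius between 0 and 1.
Finally, the integer polynomial consistent with all of this is the stated p.

2*x^2 + 2*y^2 + z^2 - 1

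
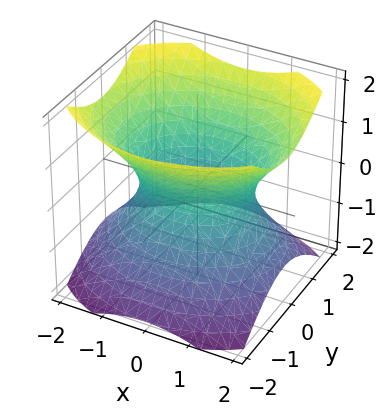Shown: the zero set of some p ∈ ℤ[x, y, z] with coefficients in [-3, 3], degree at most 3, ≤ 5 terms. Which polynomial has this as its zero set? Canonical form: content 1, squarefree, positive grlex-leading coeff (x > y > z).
1. deg p = 2.
2. Symmetries: the x ↦ −x reflection is a symmetry, so x appears only in even powers; mirror symmetry z ↦ −z ⇒ only even powers of z; the y ↦ −y reflection is a symmetry, so y appears only in even powers.
3. Checking where it meets the axes: the y-axis gridline crossings are at y ∈ {-1, 1}; it misses every integer gridline on the z-axis.
4. The integer polynomial consistent with all of this is the stated p.

2*x^2 + 3*y^2 - 3*z^2 - 3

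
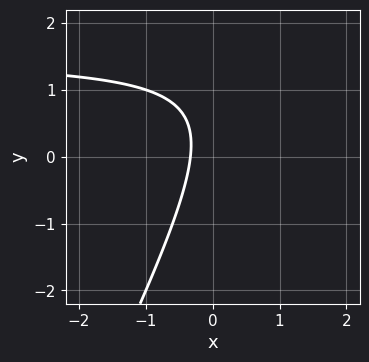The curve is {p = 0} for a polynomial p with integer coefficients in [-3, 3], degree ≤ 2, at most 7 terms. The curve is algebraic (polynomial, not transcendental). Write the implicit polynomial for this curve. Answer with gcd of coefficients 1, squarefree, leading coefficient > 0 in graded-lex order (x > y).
First, degree: the shape is more complex than any degree-1 curve, so deg p = 2.
Next, against the integer gridlines: the curve avoids every integer y-axis point in the box.
Finally, assembling these constraints gives the stated polynomial.

2*x*y - y^2 - 3*x + y - 1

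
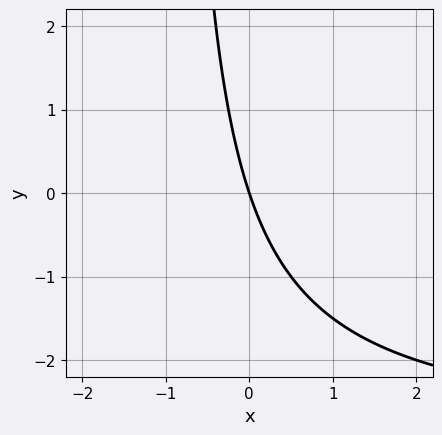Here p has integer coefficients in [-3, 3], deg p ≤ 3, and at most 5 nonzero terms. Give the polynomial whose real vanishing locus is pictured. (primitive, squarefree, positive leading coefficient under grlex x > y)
(a) The degree is 2 — no degree-1 curve has this shape.
(b) Observable constraints: it crosses the y-axis at the gridline y = 0; one x-axis crossing is at x = 0.
(c) The integer polynomial consistent with all of this is the stated p.

x*y + 3*x + y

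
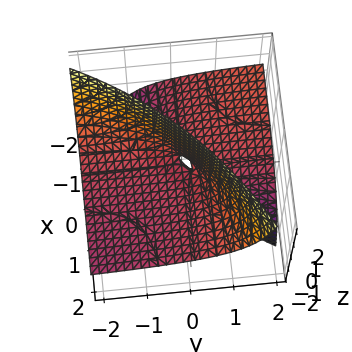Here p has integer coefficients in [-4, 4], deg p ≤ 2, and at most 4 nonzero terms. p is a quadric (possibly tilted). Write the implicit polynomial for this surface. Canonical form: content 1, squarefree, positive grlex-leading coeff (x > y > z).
x*y - 3*x*z + 3*y*z - z

1. deg p = 2.
2. Checking where it meets the axes: every point of the x-axis in the box is on the surface; the visible y-axis segment lies entirely on the surface.
3. Matching integer coefficients to the picture gives p.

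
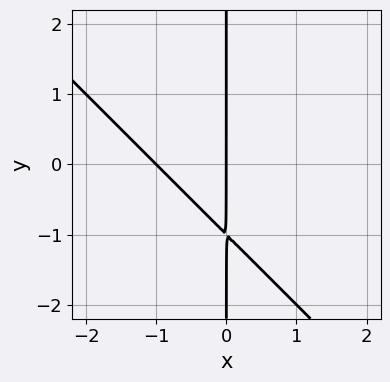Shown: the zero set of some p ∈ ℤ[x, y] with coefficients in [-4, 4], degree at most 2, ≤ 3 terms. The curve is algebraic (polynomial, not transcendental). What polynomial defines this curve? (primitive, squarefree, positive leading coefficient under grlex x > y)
(a) Degree: the shape is more complex than any degree-1 curve, so deg p = 2.
(b) From the axis intercepts and sections: every point of the y-axis in the box is on the curve; the x-axis gridline crossings are at x ∈ {-1, 0}.
(c) Assembling these constraints gives the stated polynomial.

x^2 + x*y + x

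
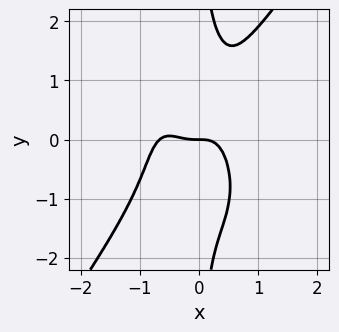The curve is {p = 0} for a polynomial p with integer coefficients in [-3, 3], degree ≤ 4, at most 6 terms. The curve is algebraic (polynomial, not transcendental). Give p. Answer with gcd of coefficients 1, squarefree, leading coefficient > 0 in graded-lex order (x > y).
First, degree: no degree-3 curve has this shape, so deg p = 4.
Then, from the axis intercepts and sections: it meets the y-axis at y = 0 (among the integer gridlines); it crosses the x-axis at the gridline x = 0.
Finally, together with the visible shape, these determine p as stated.

3*x^4 - x*y^3 + 2*x^3 + y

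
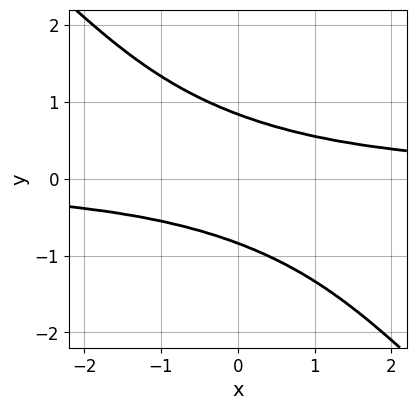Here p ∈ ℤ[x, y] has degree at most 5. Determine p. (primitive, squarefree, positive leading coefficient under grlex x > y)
x^2*y^2 + 3*x*y^3 + 2*y^4 - 1

First, deg p = 4. The shape is more complex than any degree-3 curve.
Then, observable constraints: no x-intercept at any integer in the box.
Finally, the integer polynomial consistent with all of this is the stated p.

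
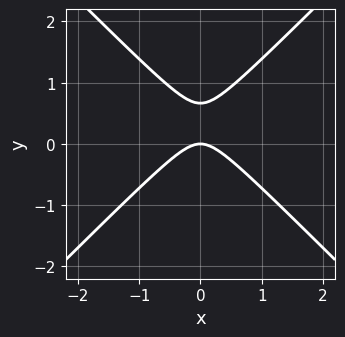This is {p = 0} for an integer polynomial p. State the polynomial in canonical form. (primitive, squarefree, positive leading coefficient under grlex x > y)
3*x^2 - 3*y^2 + 2*y

1. The degree is 2 — no degree-1 curve has this shape.
2. Symmetries: the x ↦ −x reflection is a symmetry, so x appears only in even powers.
3. Reading off the gridlines: it crosses the y-axis at the gridline y = 0; it meets the x-axis at x = 0 (among the integer gridlines).
4. The integer polynomial consistent with all of this is the stated p.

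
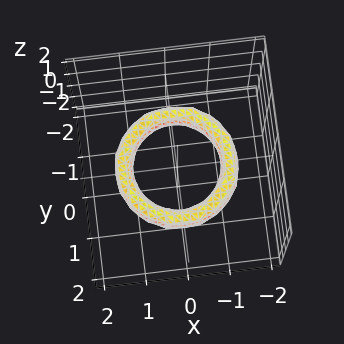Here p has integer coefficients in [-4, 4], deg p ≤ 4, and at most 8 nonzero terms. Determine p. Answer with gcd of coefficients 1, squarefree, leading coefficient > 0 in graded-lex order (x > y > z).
1. Degree: a generic line meets the surface in up to 4 points, so deg p = 4.
2. By symmetry, the z-axis is an axis of rotation, so x and y enter only as x² + y².
3. From the visible intercepts: a circular section at z = 0 has radius exactly 1; among the integer gridlines, it crosses the x-axis at x ∈ {-1, 1}; the y-axis gridline crossings are at y ∈ {-1, 1}; the surface avoids every integer z-axis point in the box.
4. Solving for integer coefficients yields p as stated.

x^4 + 2*x^2*y^2 + y^4 - 3*x^2 - 3*y^2 + 2*z^2 + 2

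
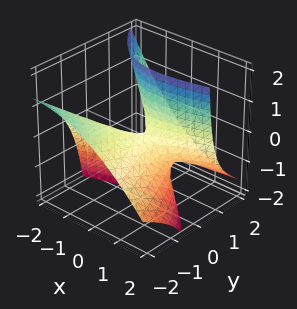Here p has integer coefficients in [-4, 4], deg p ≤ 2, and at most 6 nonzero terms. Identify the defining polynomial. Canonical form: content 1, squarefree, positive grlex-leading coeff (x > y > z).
x^2 - 2*x*y - y^2 - 3*y*z + z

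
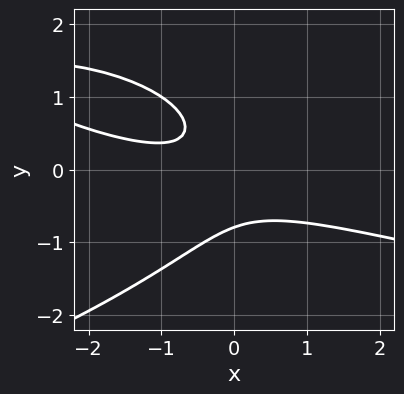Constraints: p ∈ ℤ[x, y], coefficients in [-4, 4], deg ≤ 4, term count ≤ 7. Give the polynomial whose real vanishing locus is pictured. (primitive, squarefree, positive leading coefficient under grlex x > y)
(a) deg p = 3. The shape is more complex than any degree-2 curve.
(b) From the visible intercepts: the curve avoids every integer x-axis point in the box.
(c) These observations pin down the coefficients.

2*y^3 + x^2 + 3*x*y + x + 1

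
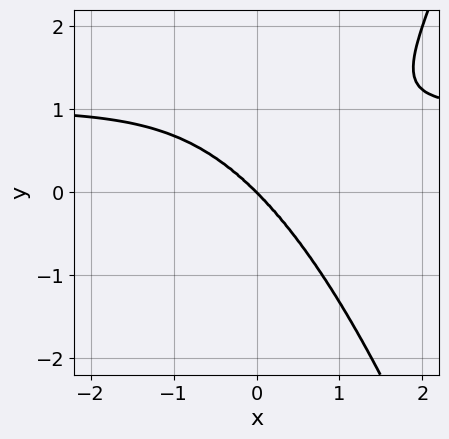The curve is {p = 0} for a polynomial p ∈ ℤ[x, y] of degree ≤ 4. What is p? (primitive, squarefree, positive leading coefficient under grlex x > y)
x^3*y - x^3 - y^3

First, the degree is 4 — the shape is more complex than any degree-3 curve.
Next, observable constraints: it crosses the y-axis at the gridline y = 0; one x-axis crossing is at x = 0.
Finally, assembling these constraints gives the stated polynomial.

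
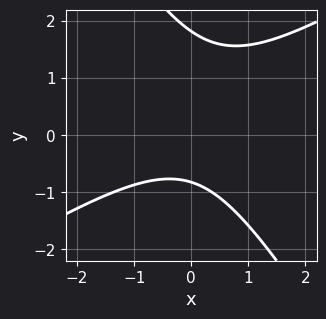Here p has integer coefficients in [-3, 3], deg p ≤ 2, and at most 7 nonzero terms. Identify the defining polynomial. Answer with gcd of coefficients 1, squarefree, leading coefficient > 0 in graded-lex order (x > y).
1. Degree: no degree-1 curve has this shape, so deg p = 2.
2. Checking where it meets the axes: it misses every integer gridline on the x-axis.
3. Matching integer coefficients to the picture gives p.

2*x^2 - 2*x*y - 2*y^2 + 2*y + 3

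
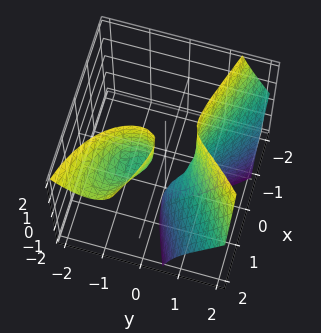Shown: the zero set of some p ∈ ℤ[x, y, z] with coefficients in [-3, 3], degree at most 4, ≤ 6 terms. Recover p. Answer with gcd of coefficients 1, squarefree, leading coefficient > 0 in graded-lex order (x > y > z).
3*x*y*z - 2*y^3 + 3*x^2 - 3*x + 1

There are 2 components. They look like related sheets of one shape, so recover p as a whole.
Degree: a generic line meets the surface in up to 3 points, so deg p = 3.
Reading off the gridlines: no z-intercept at any integer in the box; no x-intercept at any integer in the box.
Putting this together gives p.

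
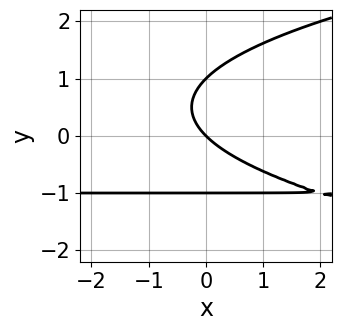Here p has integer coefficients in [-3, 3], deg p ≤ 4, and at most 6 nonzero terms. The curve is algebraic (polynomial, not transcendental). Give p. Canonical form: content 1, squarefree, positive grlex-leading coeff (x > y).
y^3 - x*y - x - y

First, the degree is 3 — a generic line meets the curve in up to 3 points.
Next, against the integer gridlines: one x-axis crossing is at x = 0; the y-axis gridline crossings are at y ∈ {-1, 0, 1}.
Finally, together with the visible shape, these determine p as stated.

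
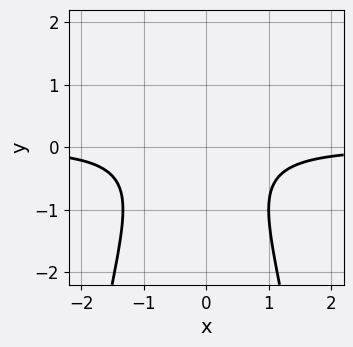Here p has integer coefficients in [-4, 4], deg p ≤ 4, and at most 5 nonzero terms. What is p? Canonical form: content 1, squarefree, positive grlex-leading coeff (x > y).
Degree: no degree-2 curve has this shape, so deg p = 3.
From the visible intercepts: the curve avoids every integer x-axis point in the box; no y-intercept at any integer in the box.
Putting this together gives p.

3*x^2*y + x*y + 2*y^2 + 2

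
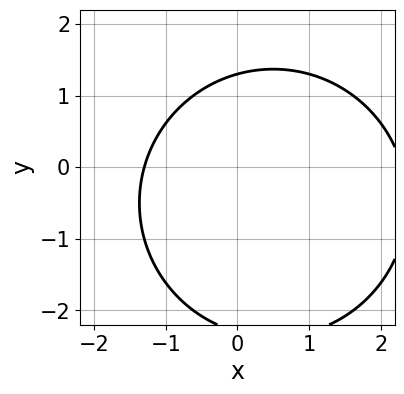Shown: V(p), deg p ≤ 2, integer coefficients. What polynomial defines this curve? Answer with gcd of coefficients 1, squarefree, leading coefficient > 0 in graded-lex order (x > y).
1. Degree: the shape is more complex than any degree-1 curve, so deg p = 2.
2. Solving for integer coefficients yields p as stated.

x^2 + y^2 - x + y - 3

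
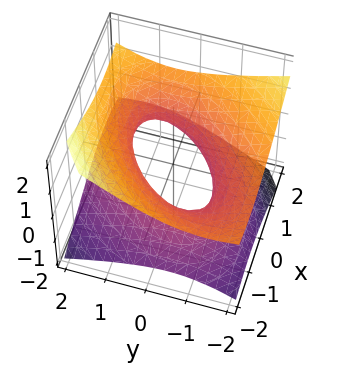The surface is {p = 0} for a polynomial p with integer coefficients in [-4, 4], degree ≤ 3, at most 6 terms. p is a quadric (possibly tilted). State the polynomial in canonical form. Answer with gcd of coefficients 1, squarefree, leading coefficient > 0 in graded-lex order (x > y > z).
x^2 - x*y + y^2 + y*z - 3*z^2 - 1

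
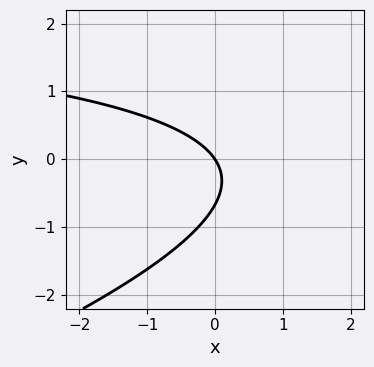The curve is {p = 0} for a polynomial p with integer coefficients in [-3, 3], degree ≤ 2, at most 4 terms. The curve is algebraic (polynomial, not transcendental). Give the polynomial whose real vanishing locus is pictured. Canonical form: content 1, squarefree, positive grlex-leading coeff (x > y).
x*y - 3*y^2 - 3*x - 2*y

1. The degree is 2 — no degree-1 curve has this shape.
2. Against the integer gridlines: it crosses the y-axis at the gridline y = 0; one x-axis crossing is at x = 0.
3. Together with the visible shape, these determine p as stated.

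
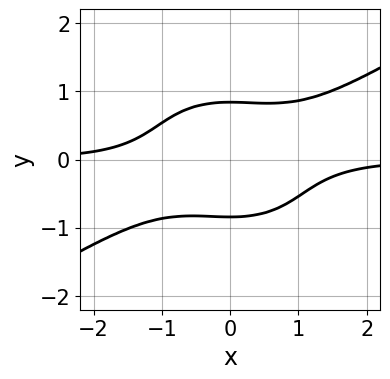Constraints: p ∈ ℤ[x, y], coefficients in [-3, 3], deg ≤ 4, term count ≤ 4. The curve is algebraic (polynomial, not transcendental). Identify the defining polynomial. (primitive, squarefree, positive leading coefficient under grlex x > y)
1. Degree: the shape is more complex than any degree-3 curve, so deg p = 4.
2. Checking where it meets the axes: no x-intercept at any integer in the box.
3. Fitting integer coefficients to these (and the overall shape) gives p.

x^3*y - x^2*y^2 - 2*y^4 + 1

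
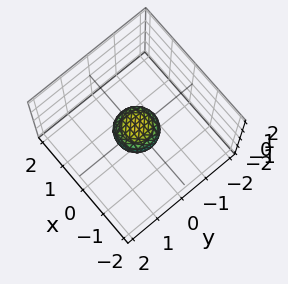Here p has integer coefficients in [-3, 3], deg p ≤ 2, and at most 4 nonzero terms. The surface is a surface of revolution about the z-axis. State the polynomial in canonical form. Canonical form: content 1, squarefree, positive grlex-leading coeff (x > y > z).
First, the degree is 2 — a generic line meets the surface in up to 2 points.
Next, by symmetry, every cross-section ⟂ z is a circle, so x, y appear only via x² + y².
Then, from the axis intercepts and sections: a circular section at z = 0 has radius between 0 and 1.
Finally, putting this together gives p.

2*x^2 + 2*y^2 + 3*z^2 - 1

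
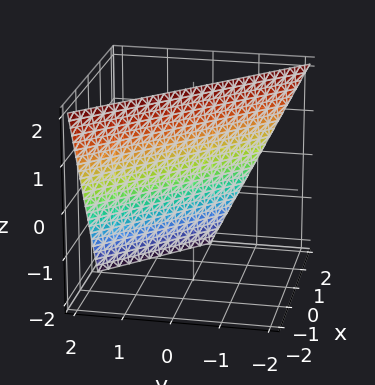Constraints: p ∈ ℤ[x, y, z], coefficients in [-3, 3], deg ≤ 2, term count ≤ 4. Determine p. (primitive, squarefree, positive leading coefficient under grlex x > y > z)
2*x + 2*y + z - 2

Degree: the surface is flat (a plane), so deg p = 1.
Against the integer gridlines: it crosses the y-axis at the gridline y = 1; one z-axis crossing is at z = 2.
The integer polynomial consistent with all of this is the stated p. Check: (1, 0, 0) on the x-axis lies on the surface, and p(1, 0, 0) = 0. ✓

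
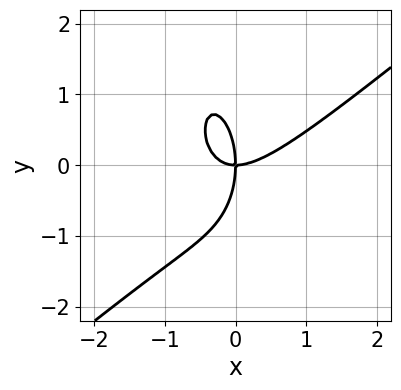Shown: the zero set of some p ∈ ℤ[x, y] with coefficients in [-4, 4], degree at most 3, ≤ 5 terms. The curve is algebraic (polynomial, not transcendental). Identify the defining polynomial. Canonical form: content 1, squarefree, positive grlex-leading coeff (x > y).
deg p = 3.
Observable constraints: it meets the y-axis at y = 0 (among the integer gridlines); one x-axis crossing is at x = 0.
Assembling these constraints gives the stated polynomial.

3*x^3 - 3*x^2*y - y^3 - 3*x*y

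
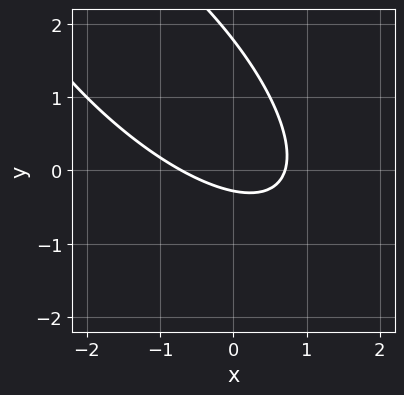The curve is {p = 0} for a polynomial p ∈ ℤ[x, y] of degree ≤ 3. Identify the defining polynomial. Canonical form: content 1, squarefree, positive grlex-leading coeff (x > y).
2*x^2 + 3*x*y + 2*y^2 - 3*y - 1

Degree: the shape is more complex than any degree-1 curve, so deg p = 2.
Solving for integer coefficients yields p as stated.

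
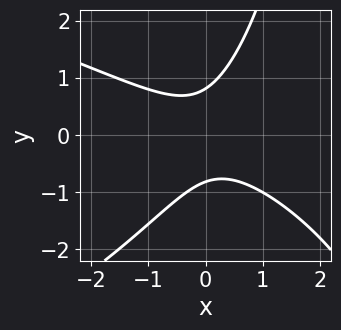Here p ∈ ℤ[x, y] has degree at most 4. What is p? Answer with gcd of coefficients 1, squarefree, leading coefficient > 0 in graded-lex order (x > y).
x*y^2 + 3*x^2 + 3*x*y - 3*y^2 + 2

(a) deg p = 3. A generic line meets the curve in up to 3 points.
(b) Against the integer gridlines: it misses every integer gridline on the x-axis.
(c) Fitting integer coefficients to these (and the overall shape) gives p.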